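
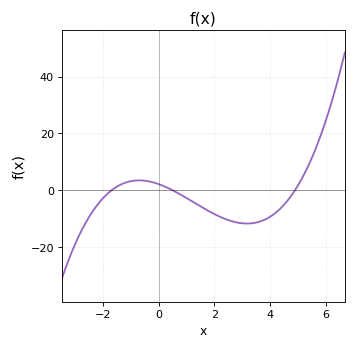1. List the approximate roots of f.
-1.8, 0.4, 4.8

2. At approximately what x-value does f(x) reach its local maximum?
-0.8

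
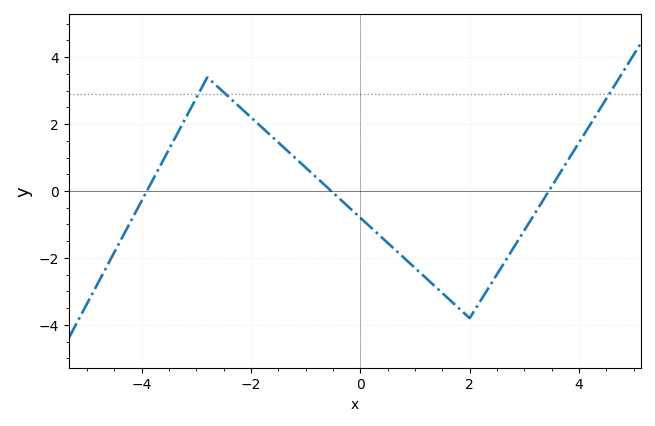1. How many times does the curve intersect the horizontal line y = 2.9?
3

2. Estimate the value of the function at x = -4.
-0.29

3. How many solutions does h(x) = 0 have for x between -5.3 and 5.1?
3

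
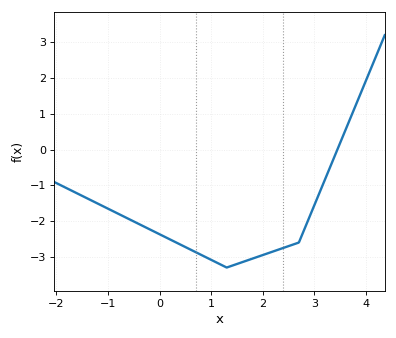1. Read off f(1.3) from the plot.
-3.3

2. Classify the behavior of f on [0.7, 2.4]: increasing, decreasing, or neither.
neither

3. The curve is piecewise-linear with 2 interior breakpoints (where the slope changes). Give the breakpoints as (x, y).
(1.3, -3.3); (2.7, -2.6)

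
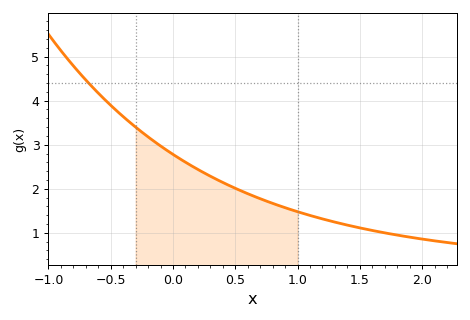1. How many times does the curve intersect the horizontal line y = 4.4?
1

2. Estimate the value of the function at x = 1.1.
1.39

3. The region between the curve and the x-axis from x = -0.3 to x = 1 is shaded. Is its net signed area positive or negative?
positive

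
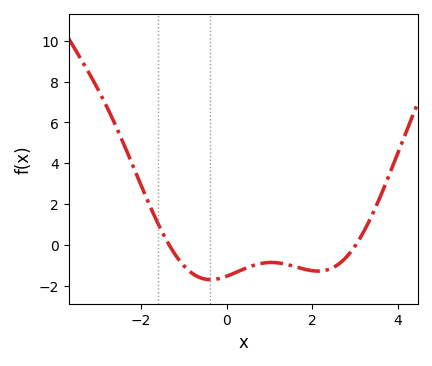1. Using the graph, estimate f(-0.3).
-1.69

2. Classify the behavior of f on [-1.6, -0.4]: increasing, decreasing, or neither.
decreasing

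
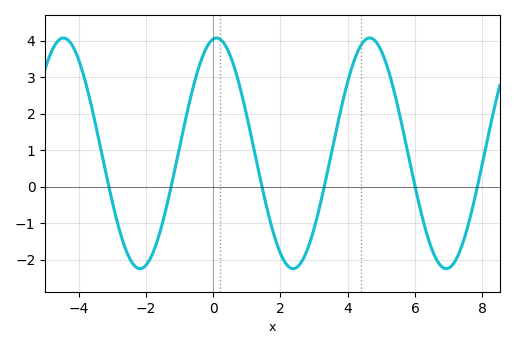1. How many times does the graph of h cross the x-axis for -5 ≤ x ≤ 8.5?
6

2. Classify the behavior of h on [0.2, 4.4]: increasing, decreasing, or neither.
neither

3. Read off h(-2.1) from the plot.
-2.2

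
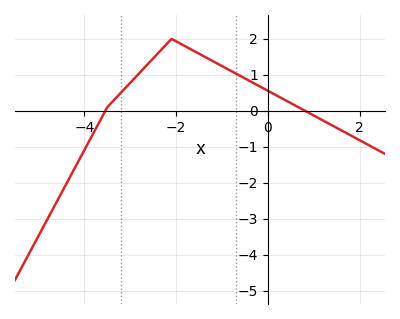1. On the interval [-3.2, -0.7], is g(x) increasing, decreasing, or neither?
neither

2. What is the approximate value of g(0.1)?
0.488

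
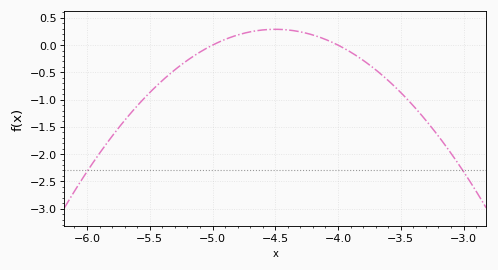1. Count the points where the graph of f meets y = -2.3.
2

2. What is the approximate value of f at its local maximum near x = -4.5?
0.3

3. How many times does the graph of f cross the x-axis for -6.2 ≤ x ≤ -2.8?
2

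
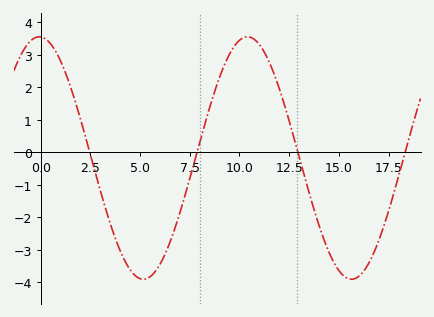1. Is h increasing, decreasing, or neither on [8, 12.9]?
neither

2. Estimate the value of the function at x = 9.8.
3.3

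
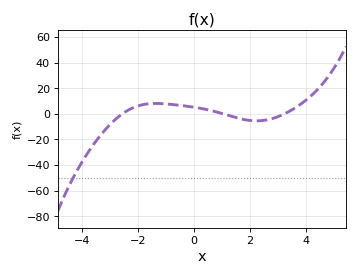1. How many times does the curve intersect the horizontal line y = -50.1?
1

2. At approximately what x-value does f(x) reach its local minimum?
2.2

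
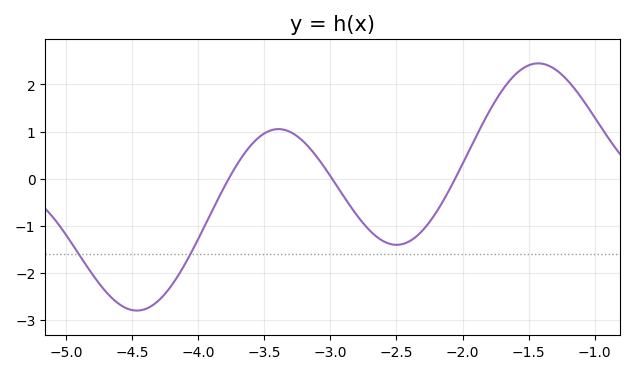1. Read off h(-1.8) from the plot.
1.42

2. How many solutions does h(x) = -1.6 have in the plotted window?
2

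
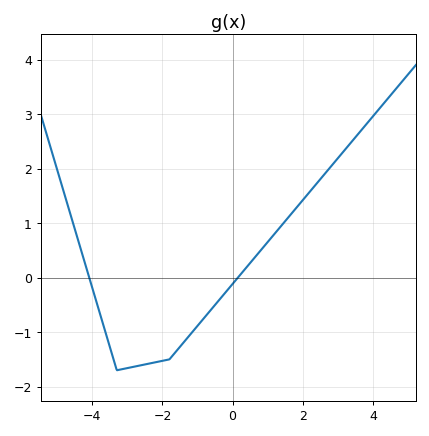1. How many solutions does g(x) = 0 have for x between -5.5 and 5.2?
2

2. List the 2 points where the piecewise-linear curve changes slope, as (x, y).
(-3.3, -1.7); (-1.8, -1.5)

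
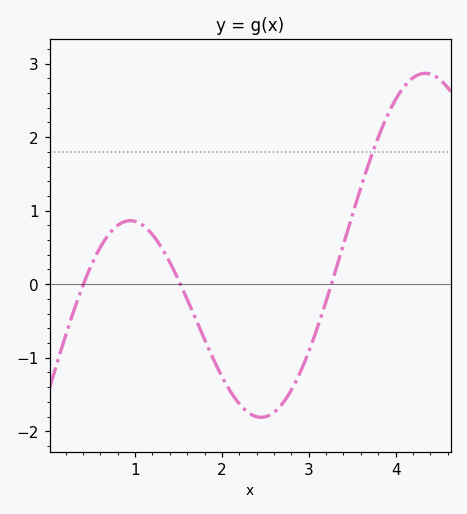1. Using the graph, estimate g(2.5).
-1.8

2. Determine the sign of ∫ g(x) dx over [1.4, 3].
negative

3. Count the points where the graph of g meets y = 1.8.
1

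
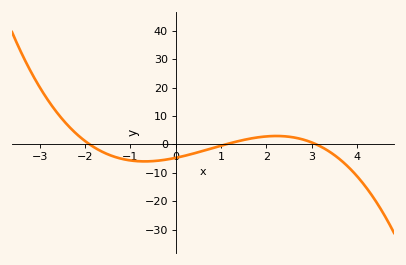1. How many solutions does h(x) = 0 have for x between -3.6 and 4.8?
3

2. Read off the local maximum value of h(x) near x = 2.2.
2.96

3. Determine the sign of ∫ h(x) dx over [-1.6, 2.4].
negative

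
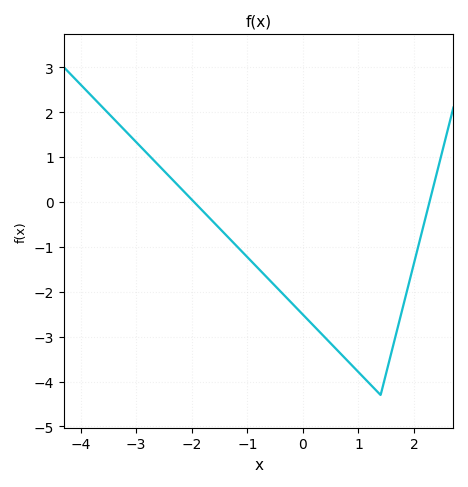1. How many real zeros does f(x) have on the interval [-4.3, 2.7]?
2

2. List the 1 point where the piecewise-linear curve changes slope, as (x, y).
(1.4, -4.3)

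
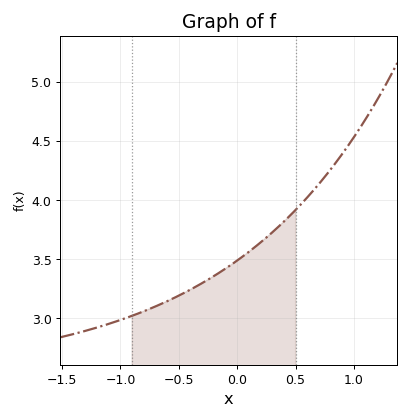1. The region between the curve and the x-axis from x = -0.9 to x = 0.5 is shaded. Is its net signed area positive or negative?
positive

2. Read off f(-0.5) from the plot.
3.19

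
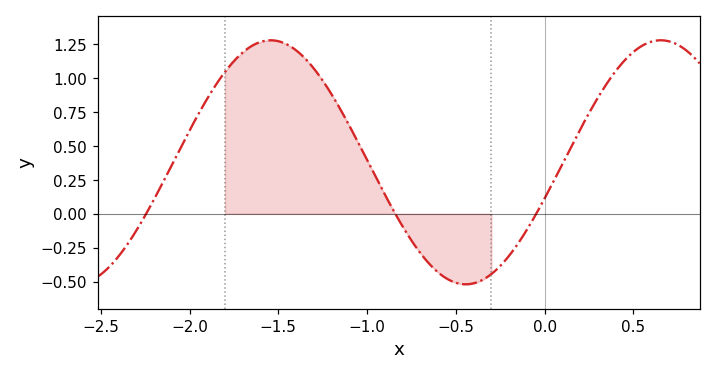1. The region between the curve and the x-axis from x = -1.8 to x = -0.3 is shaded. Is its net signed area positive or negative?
positive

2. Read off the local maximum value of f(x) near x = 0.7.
1.3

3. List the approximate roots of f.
-2.25, -0.85, -0.05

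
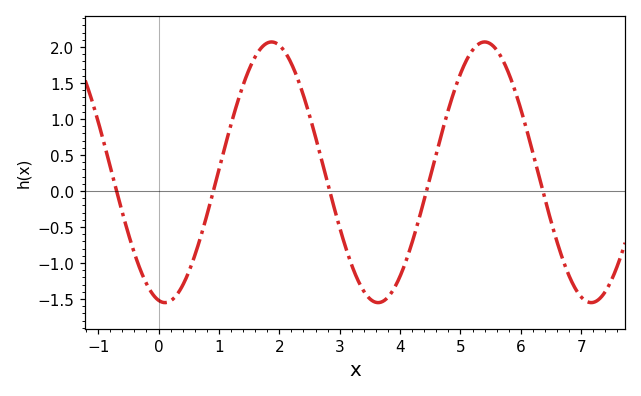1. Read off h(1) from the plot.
0.296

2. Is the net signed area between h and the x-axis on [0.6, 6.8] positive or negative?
positive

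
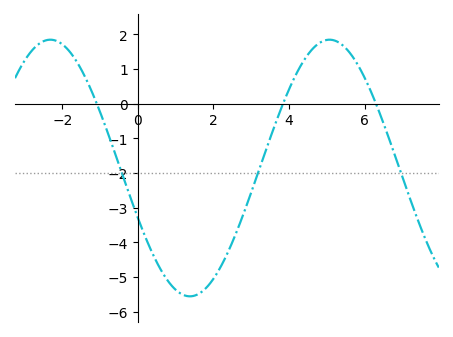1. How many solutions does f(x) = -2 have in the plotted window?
3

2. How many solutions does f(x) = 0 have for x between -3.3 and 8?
3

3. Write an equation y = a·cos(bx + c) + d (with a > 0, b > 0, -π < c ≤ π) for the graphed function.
y = 3.7cos(0.85x + 2) - 1.86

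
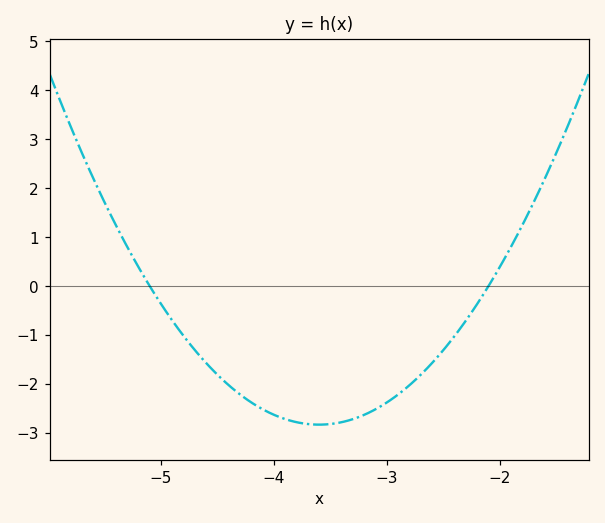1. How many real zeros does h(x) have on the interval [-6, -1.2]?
2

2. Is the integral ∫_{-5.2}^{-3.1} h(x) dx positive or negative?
negative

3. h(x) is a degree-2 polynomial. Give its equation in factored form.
y = 1.26(x + 5.1)(x + 2.1)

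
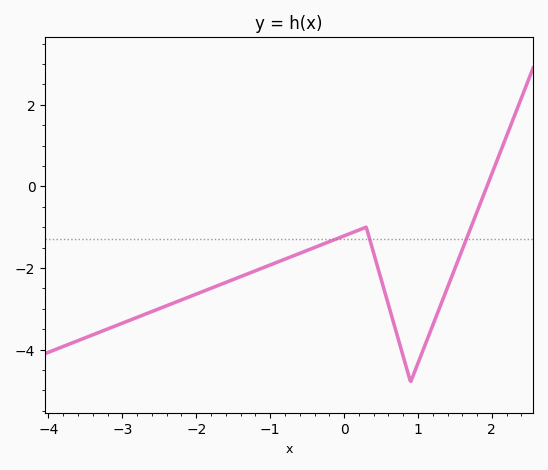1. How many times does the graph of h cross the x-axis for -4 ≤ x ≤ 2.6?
1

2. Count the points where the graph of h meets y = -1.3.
3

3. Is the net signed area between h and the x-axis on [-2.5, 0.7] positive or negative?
negative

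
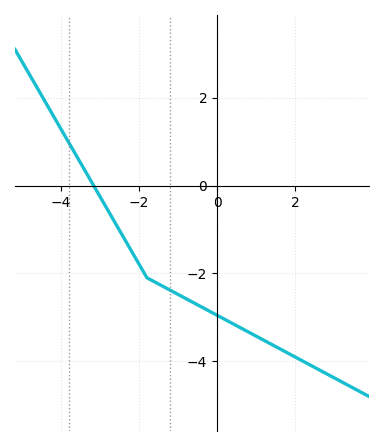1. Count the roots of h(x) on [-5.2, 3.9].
1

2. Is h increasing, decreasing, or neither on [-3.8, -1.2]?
decreasing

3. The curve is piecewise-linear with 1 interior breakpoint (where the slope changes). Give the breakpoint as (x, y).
(-1.8, -2.1)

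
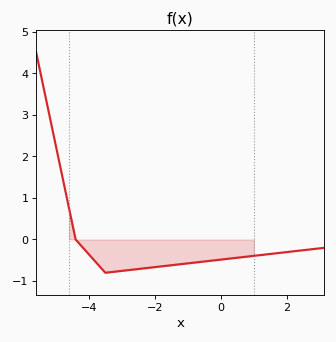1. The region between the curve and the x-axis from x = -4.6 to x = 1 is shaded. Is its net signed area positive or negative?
negative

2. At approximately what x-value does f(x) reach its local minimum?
-3.4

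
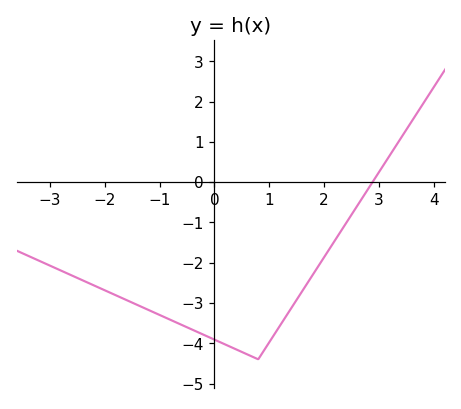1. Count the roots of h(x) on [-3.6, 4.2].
1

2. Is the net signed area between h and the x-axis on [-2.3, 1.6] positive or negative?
negative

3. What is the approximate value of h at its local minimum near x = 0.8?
-4.4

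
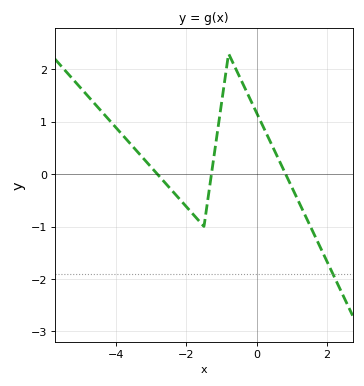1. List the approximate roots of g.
-2.83, -1.29, 0.827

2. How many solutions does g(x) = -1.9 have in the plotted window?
1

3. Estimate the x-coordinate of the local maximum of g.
-0.8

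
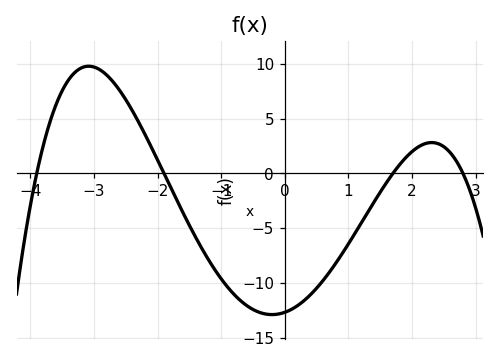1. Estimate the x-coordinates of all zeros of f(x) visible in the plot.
-3.9, -1.9, 1.7, 2.8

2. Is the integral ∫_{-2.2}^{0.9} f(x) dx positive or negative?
negative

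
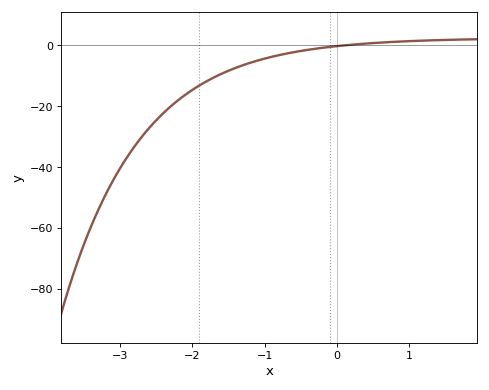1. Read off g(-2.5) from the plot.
-24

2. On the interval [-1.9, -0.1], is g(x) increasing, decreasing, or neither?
increasing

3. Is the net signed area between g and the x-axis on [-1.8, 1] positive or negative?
negative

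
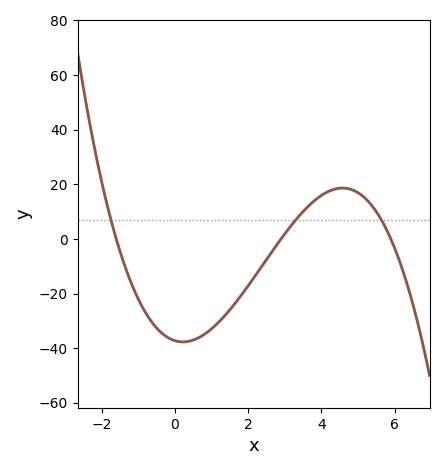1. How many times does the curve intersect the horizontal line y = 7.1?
3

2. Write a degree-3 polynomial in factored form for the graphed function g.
y = -1.36(x + 1.6)(x - 2.9)(x - 5.9)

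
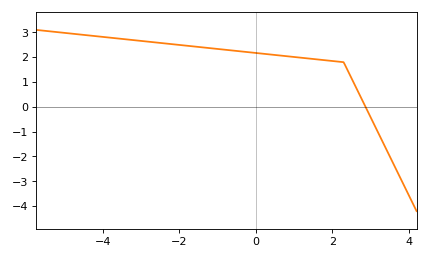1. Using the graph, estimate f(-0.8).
2.3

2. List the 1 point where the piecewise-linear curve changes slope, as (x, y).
(2.3, 1.8)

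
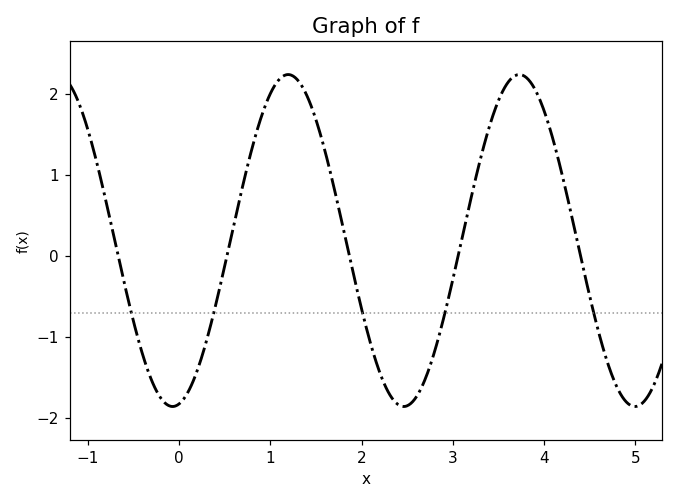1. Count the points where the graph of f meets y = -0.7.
5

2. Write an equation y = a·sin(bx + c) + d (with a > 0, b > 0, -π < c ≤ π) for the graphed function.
y = 2.05sin(2.5x - 1.4) + 0.19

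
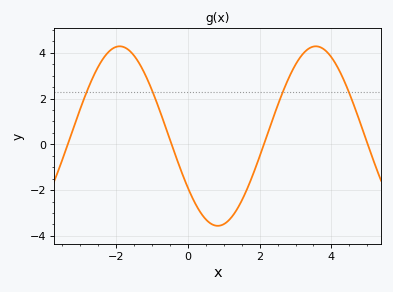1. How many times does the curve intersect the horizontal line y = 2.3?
4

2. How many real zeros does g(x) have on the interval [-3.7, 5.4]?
4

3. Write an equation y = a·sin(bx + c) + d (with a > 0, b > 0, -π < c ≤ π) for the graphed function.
y = 3.92sin(1.15x - 2.53) + 0.36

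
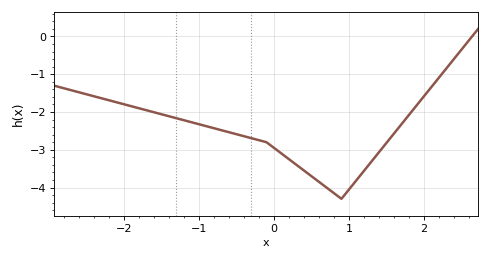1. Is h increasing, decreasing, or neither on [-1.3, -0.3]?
decreasing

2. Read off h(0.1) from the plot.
-3.1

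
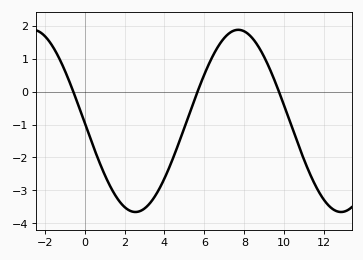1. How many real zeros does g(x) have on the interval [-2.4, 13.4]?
3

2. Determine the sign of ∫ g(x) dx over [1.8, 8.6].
negative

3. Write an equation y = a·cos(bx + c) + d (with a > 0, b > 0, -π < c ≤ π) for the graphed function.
y = 2.77cos(0.61x + 1.59) - 0.89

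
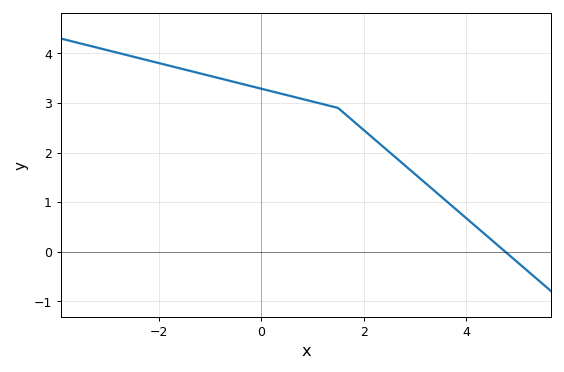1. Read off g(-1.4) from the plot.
3.65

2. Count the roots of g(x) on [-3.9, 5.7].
1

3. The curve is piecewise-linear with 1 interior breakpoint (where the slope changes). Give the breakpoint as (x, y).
(1.5, 2.9)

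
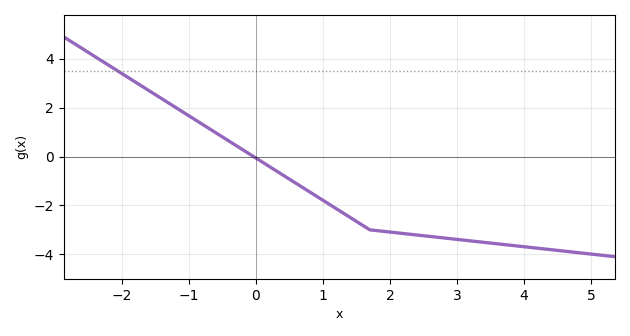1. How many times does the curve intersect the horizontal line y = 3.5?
1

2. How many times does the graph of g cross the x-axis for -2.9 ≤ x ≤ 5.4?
1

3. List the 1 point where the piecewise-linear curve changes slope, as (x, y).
(1.7, -3)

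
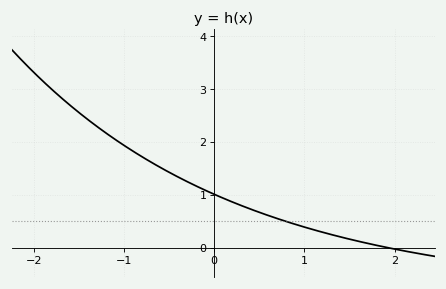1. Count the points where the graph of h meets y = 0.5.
1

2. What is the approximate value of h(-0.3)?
1.2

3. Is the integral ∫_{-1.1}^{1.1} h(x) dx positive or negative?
positive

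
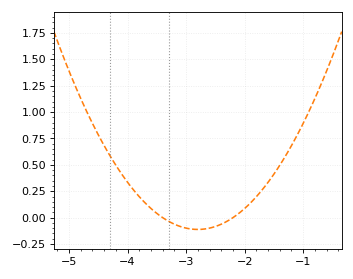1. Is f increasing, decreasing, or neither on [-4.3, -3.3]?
decreasing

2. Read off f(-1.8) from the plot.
0.2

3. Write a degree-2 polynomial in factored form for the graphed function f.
y = 0.31(x + 3.4)(x + 2.2)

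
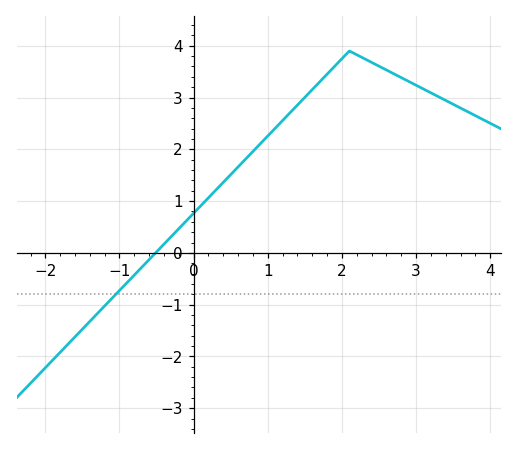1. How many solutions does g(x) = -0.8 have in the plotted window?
1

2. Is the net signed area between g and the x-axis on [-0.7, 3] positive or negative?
positive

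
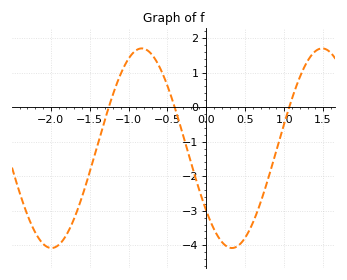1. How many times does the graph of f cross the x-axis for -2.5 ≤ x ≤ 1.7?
3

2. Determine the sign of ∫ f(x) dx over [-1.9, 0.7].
negative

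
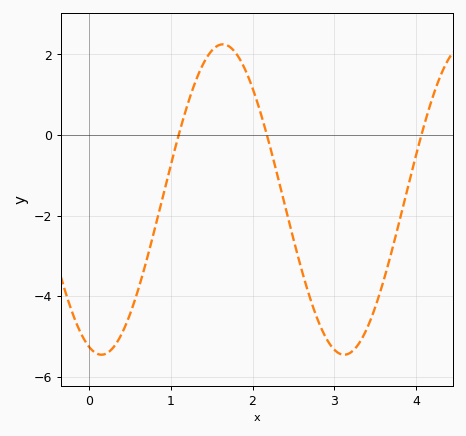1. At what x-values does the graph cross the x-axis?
1.1, 2.2, 4.1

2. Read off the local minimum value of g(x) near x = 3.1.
-5.4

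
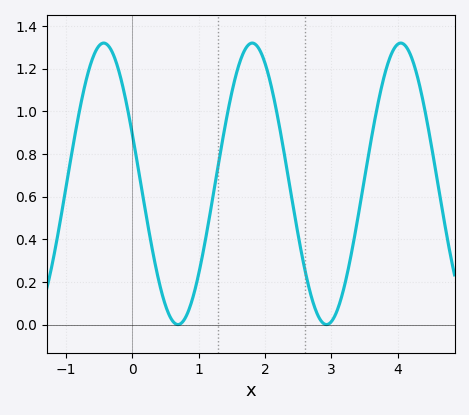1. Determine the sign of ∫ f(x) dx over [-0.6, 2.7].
positive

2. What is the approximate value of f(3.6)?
0.869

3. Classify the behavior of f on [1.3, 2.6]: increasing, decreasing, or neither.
neither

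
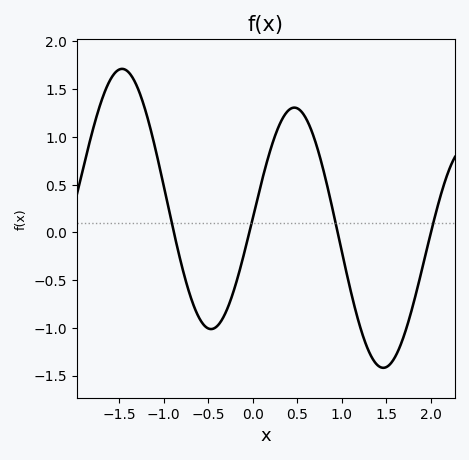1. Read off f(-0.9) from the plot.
0.05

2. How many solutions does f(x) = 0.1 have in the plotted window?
4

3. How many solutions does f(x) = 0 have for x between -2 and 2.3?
4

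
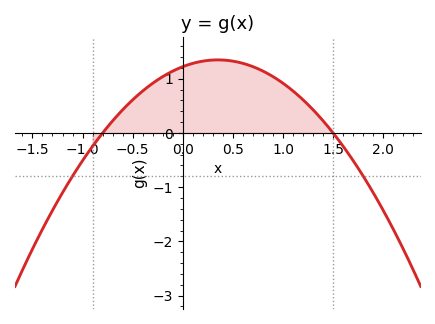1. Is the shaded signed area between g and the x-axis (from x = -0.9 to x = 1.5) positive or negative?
positive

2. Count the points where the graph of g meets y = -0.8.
2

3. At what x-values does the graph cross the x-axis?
-0.8, 1.5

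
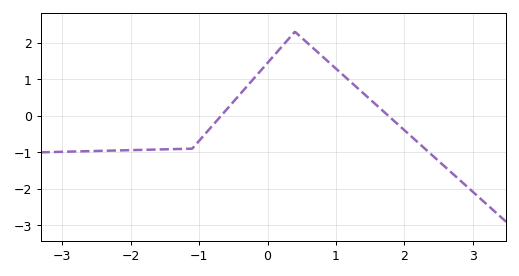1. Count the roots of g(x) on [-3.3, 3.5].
2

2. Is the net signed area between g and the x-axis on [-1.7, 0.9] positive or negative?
positive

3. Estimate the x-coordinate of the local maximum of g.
0.4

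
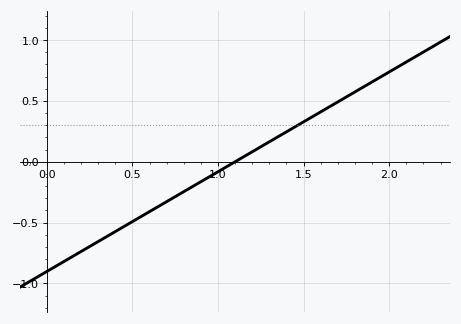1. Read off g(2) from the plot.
0.75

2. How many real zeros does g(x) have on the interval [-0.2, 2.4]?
1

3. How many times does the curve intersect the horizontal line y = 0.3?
1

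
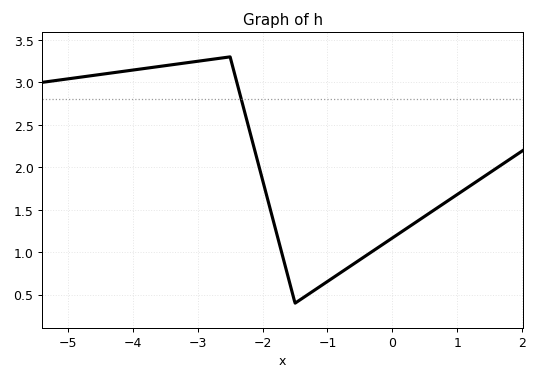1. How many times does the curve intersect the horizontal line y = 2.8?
1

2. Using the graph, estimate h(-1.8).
1.25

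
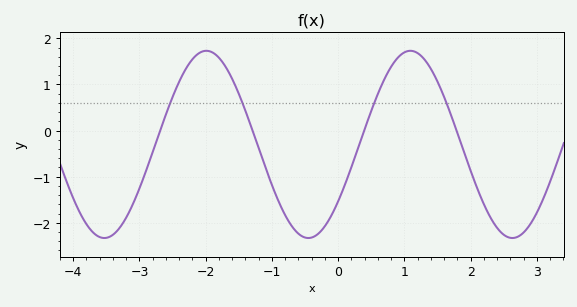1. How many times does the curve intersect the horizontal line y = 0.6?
4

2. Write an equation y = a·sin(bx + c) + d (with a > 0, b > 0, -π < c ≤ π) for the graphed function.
y = 2.03sin(2x - 0.65) - 0.3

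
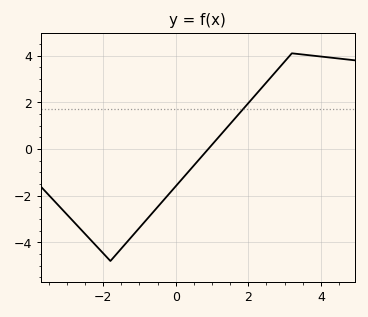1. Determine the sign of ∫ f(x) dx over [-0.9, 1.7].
negative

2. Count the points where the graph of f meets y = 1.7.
1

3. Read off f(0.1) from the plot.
-1.42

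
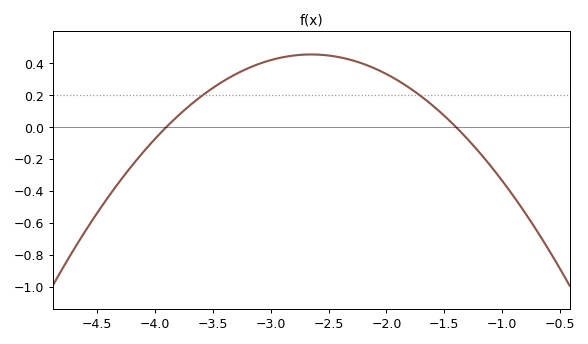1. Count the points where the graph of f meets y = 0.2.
2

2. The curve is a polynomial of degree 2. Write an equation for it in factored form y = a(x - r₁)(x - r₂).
y = -0.29(x + 3.9)(x + 1.4)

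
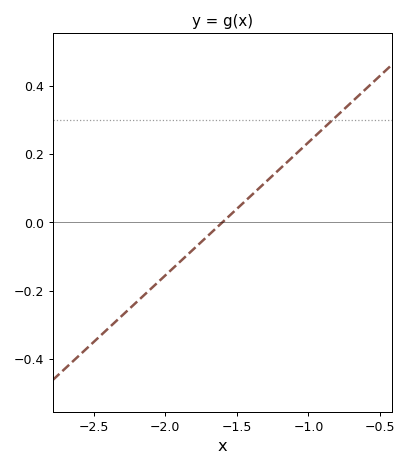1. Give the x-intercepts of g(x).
-1.6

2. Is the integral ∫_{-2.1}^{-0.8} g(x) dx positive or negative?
positive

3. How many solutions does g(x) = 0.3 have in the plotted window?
1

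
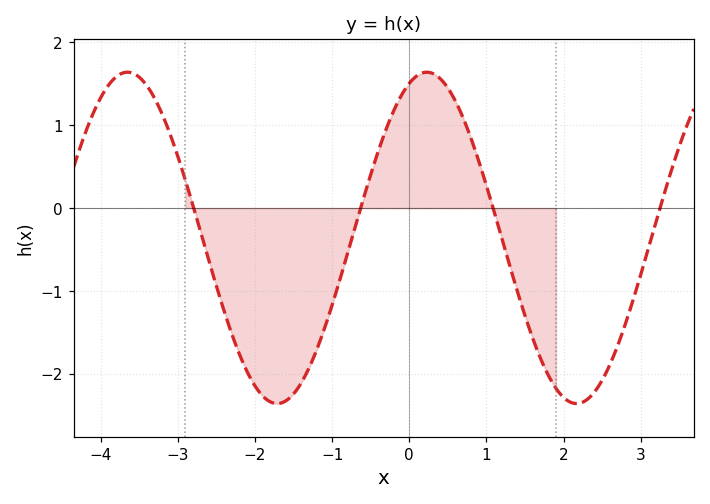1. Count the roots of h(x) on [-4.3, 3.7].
4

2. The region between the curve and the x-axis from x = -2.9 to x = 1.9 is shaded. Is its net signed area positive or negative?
negative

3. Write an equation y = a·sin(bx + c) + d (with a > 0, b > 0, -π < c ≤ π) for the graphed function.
y = 2sin(1.6x + 1.2) - 0.36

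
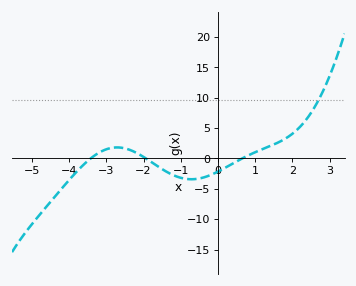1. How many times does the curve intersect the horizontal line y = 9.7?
1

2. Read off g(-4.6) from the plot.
-8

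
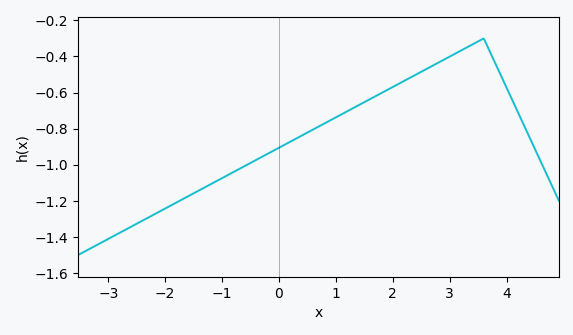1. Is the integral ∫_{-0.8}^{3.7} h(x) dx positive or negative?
negative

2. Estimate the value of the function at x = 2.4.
-0.502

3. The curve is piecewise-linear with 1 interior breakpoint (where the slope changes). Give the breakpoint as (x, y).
(3.6, -0.3)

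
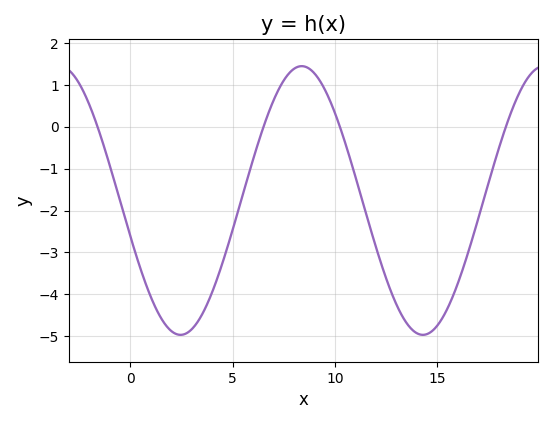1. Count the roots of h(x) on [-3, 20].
4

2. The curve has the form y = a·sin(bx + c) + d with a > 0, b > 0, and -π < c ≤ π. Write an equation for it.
y = 3.21sin(0.53x - 2.87) - 1.76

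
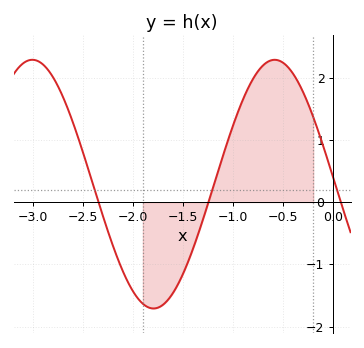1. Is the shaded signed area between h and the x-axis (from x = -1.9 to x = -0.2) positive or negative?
positive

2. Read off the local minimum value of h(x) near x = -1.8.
-1.71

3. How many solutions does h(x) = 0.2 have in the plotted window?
3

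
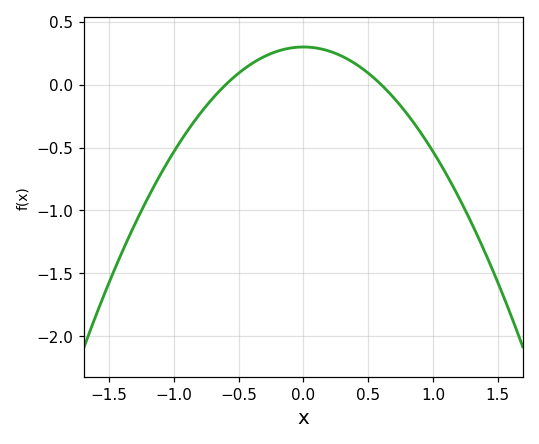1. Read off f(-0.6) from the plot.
0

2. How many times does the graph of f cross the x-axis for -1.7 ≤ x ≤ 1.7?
2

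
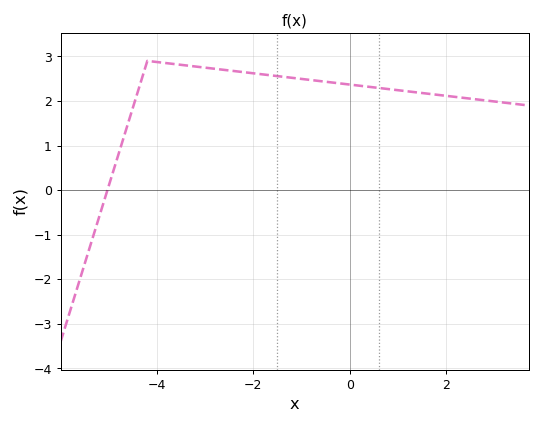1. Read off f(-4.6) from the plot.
1.5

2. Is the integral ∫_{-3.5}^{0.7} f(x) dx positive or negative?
positive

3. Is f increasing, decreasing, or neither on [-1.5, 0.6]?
decreasing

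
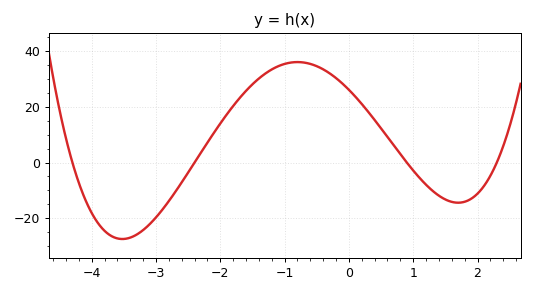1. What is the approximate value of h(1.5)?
-13.2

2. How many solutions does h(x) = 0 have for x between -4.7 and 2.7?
4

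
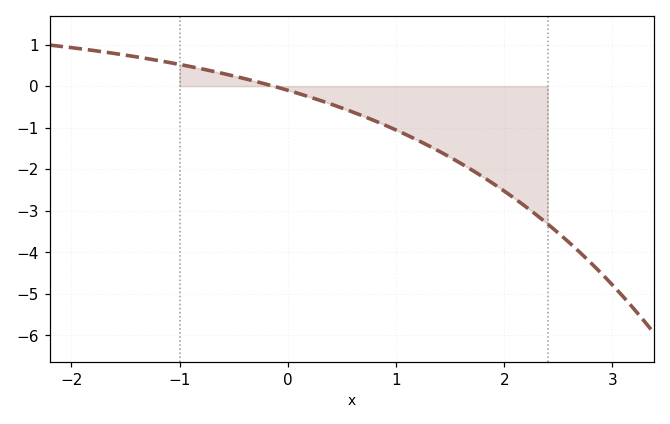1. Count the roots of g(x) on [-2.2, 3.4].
1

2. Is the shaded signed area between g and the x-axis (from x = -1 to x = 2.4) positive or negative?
negative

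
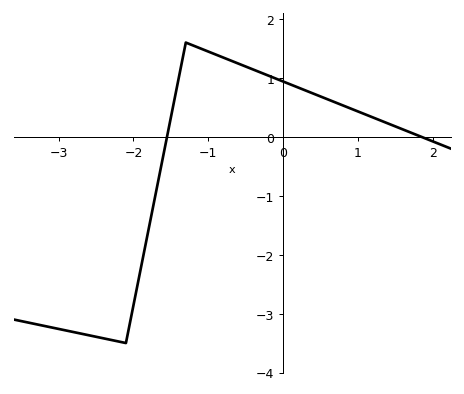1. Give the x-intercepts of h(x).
-1.55, 1.85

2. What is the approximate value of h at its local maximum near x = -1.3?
1.6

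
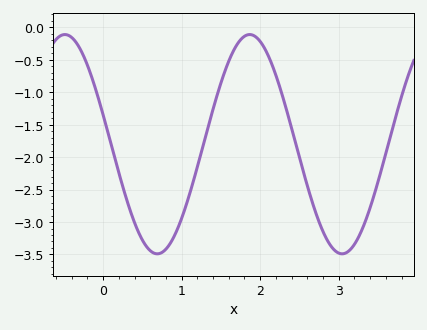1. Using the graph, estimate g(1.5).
-0.85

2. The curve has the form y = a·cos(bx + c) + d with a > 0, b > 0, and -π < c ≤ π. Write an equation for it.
y = 1.69cos(2.7x + 1.3) - 1.8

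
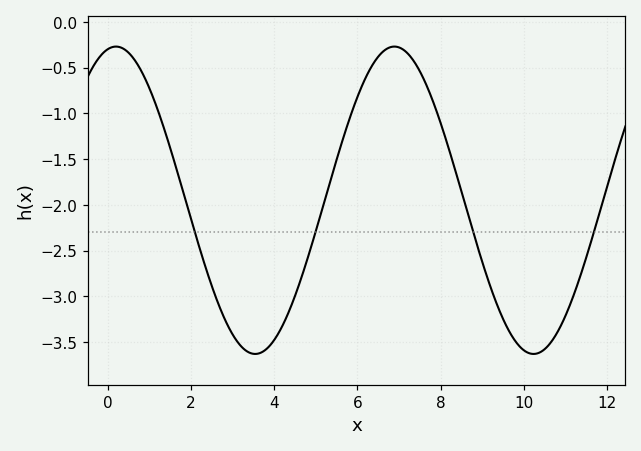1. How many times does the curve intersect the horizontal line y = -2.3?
4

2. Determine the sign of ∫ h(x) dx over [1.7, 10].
negative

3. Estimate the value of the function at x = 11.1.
-3.1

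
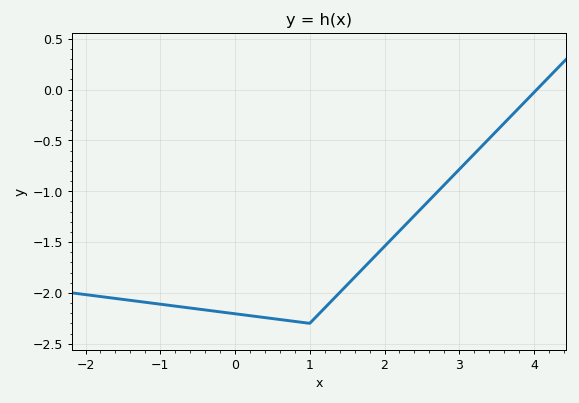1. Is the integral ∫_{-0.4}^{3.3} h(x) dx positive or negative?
negative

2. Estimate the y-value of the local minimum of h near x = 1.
-2.3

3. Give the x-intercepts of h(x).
4.04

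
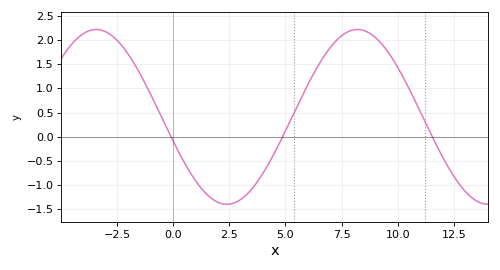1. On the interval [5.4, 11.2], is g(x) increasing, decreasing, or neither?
neither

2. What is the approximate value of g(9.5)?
1.8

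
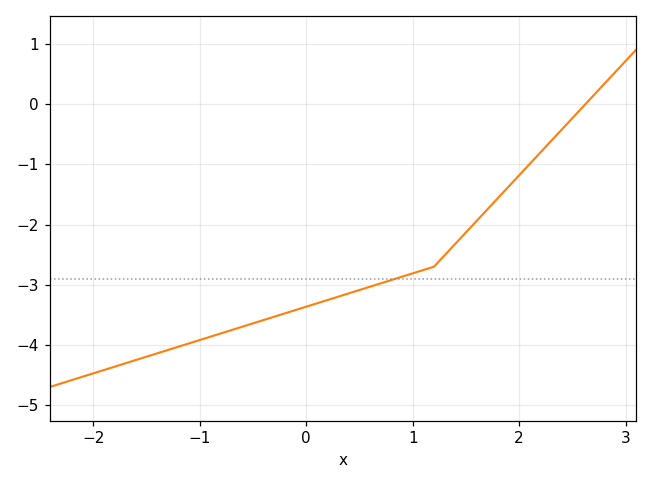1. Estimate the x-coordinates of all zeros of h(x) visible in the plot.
2.6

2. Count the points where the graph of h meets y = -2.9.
1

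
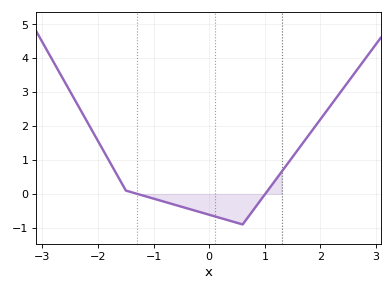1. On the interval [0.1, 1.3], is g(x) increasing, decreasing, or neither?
neither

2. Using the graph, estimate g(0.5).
-0.852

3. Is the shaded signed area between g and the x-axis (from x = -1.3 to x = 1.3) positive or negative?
negative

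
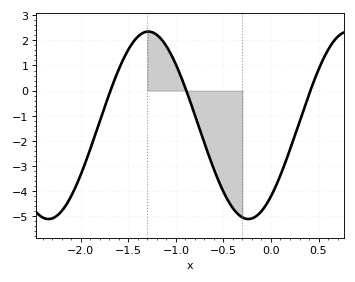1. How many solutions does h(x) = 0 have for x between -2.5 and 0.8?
3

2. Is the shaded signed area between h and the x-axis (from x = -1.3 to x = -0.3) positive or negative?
negative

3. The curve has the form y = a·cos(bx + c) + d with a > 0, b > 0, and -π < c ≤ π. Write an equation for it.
y = 3.73cos(3x - 2.4) - 1.38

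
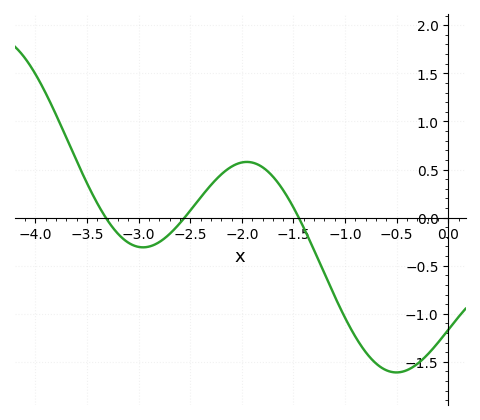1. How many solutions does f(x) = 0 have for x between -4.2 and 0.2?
3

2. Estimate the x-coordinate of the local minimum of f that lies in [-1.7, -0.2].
-0.503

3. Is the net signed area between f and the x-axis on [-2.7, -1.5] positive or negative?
positive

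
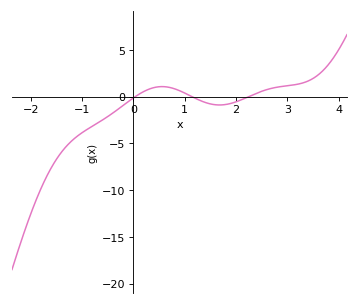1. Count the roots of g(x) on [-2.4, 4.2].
3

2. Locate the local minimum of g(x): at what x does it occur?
1.68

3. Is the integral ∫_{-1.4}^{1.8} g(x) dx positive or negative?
negative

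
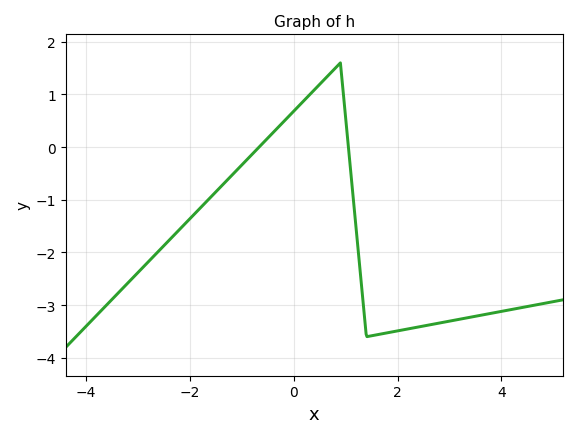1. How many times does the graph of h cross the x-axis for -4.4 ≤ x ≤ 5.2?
2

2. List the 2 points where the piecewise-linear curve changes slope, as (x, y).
(0.9, 1.6); (1.4, -3.6)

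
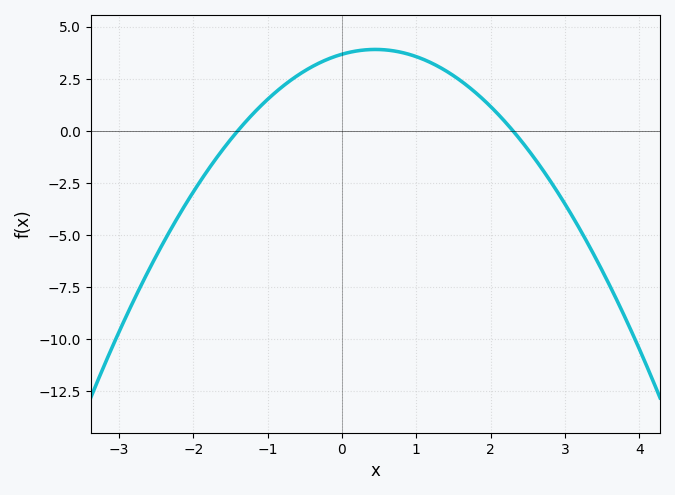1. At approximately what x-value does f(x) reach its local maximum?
0.4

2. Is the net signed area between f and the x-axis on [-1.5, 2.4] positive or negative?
positive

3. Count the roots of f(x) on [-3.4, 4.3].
2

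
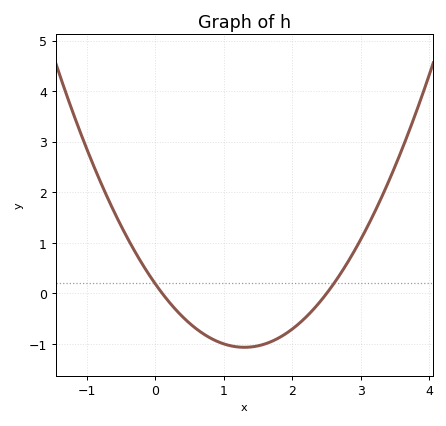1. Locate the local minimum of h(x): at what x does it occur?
1.3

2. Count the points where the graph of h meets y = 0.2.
2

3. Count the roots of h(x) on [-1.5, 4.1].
2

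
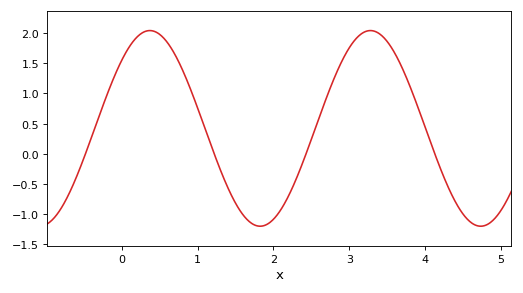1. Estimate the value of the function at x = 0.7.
1.65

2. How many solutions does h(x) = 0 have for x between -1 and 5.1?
4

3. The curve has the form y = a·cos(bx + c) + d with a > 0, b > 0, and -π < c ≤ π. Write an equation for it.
y = 1.62cos(2.2x - 0.8) + 0.42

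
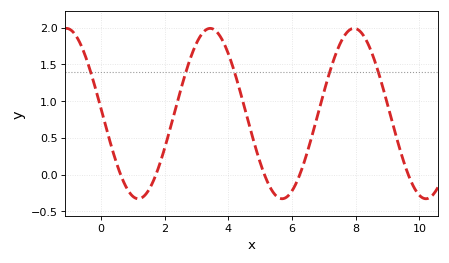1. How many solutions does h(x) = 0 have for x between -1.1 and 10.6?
5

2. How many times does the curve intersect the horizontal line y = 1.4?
5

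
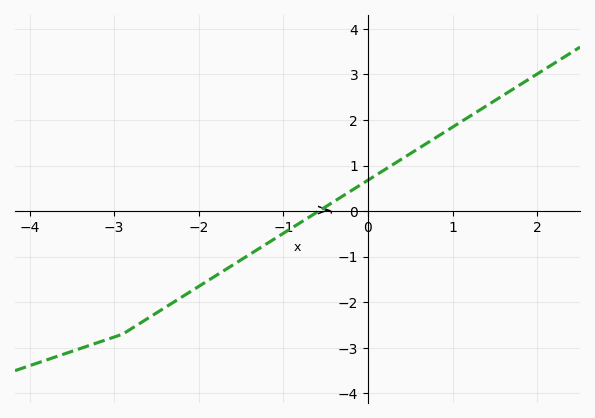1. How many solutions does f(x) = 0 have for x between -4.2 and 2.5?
1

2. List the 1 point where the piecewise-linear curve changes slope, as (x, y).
(-2.9, -2.7)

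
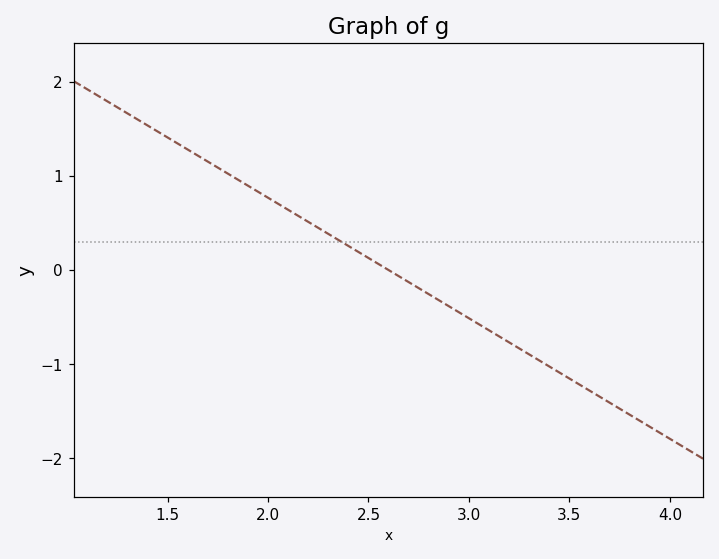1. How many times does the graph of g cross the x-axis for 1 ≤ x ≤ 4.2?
1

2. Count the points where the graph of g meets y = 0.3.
1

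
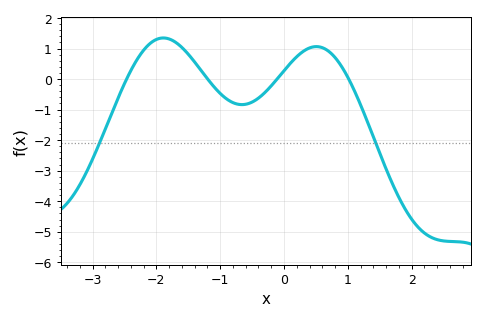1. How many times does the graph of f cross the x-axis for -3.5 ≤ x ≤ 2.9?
4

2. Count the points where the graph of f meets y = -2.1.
2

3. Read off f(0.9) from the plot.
0.4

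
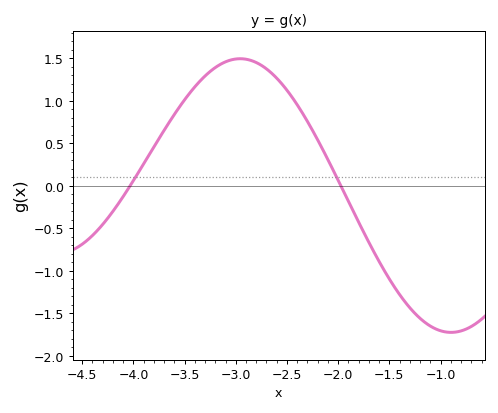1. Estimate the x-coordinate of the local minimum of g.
-0.897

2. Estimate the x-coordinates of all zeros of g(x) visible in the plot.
-4.03, -1.97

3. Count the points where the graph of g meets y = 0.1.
2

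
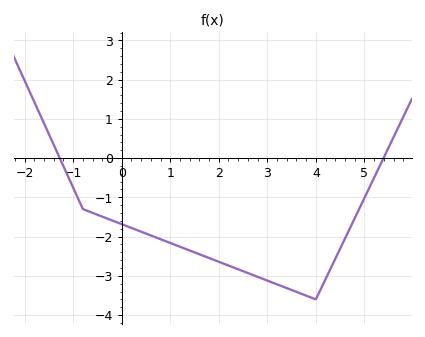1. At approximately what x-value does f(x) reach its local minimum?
4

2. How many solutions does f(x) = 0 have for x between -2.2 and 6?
2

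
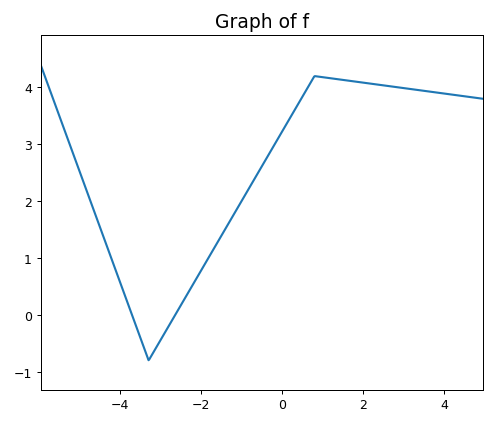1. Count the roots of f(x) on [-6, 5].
2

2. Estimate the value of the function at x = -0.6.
2.5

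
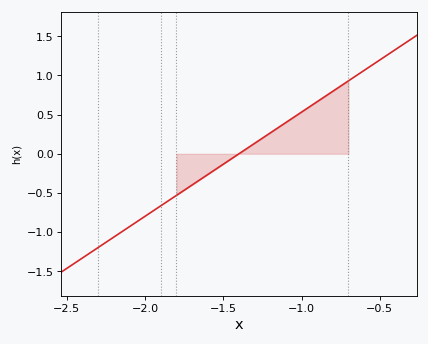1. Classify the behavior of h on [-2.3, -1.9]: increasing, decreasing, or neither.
increasing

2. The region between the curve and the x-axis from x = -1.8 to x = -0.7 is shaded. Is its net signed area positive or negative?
positive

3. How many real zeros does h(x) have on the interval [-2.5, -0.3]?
1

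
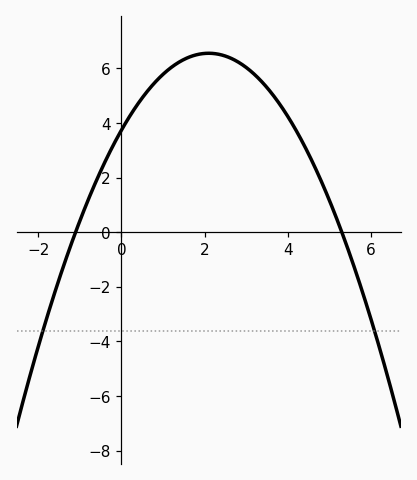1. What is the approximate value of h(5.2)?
0.4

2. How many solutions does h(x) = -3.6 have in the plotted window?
2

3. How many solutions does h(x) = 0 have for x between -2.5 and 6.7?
2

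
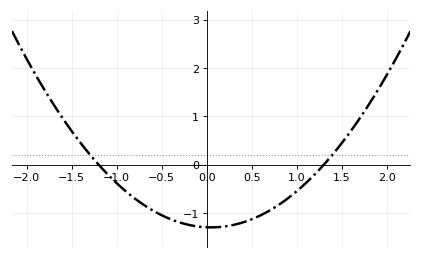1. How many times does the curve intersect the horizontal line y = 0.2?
2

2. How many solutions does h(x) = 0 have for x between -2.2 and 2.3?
2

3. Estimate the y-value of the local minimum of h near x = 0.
-1.3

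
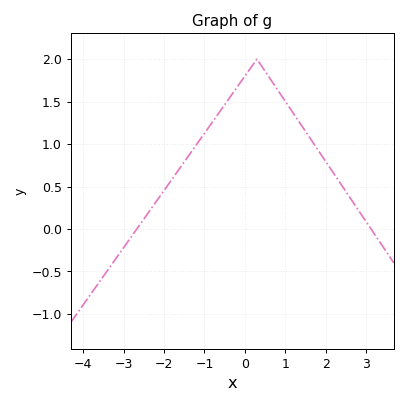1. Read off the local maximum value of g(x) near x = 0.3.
2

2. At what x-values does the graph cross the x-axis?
-2.67, 3.12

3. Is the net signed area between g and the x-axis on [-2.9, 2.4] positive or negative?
positive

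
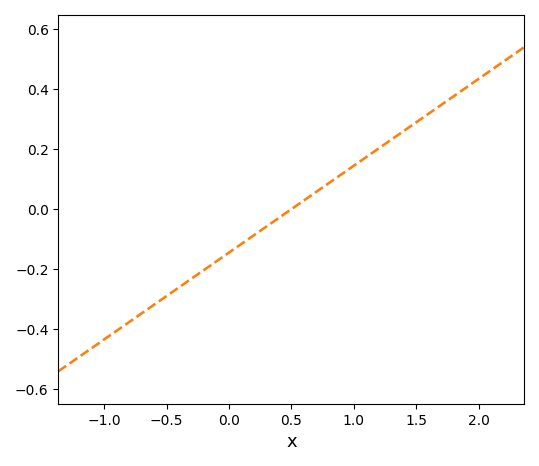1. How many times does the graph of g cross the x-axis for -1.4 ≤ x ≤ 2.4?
1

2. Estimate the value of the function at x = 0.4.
-0.029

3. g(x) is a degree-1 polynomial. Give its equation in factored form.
y = 0.29(x - 0.5)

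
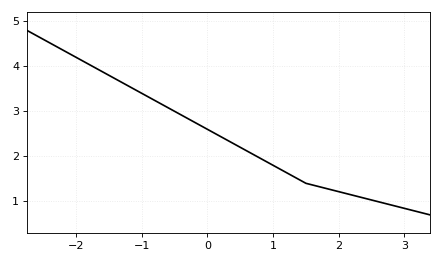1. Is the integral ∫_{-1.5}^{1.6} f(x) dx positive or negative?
positive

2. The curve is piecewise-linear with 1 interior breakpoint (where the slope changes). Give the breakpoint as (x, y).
(1.5, 1.4)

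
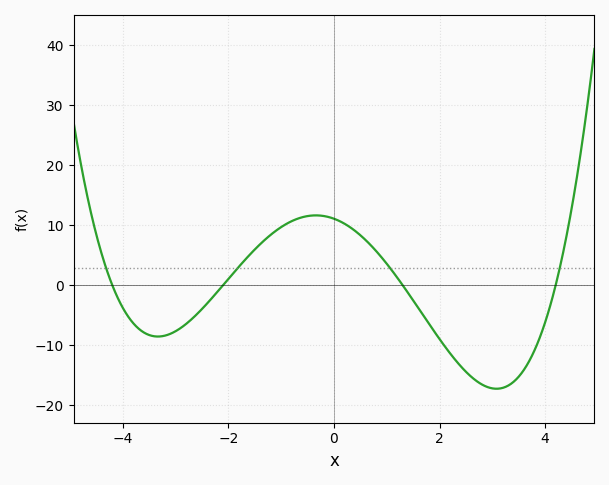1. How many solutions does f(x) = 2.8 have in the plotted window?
4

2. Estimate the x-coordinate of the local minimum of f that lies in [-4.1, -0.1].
-3.4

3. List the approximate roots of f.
-4.2, -2, 1.2, 4.2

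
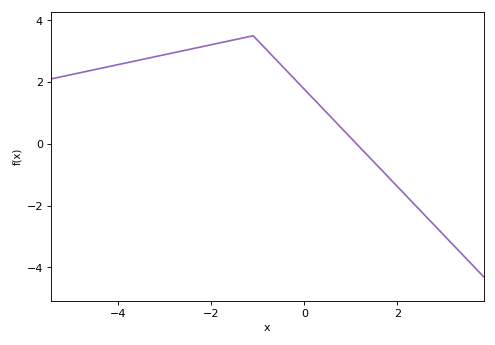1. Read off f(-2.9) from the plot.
2.92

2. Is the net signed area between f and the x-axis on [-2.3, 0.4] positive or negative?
positive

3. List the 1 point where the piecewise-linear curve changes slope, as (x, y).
(-1.1, 3.5)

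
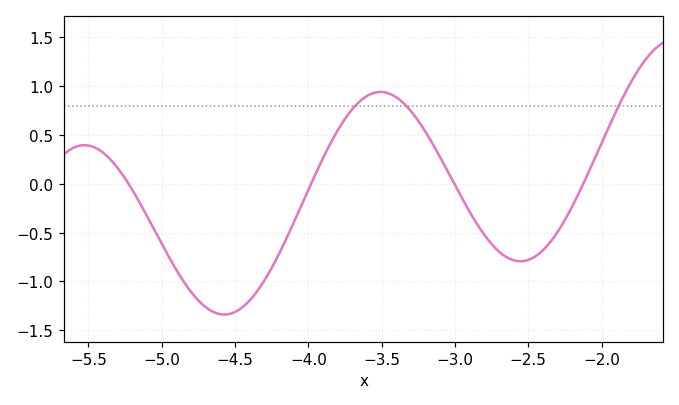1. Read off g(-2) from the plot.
0.4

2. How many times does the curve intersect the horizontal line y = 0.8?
3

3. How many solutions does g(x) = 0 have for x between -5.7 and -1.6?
4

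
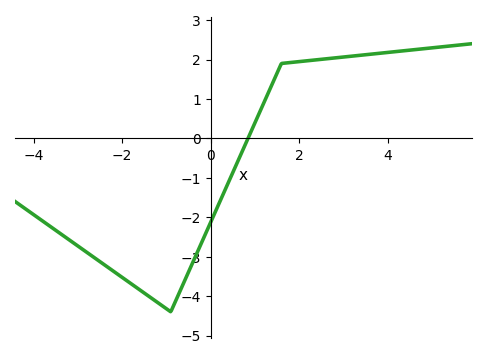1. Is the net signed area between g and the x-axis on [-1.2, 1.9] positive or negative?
negative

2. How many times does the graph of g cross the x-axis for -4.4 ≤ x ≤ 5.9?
1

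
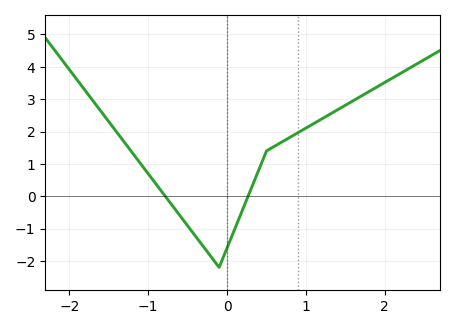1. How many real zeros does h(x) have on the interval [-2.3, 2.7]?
2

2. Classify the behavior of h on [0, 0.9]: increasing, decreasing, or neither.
increasing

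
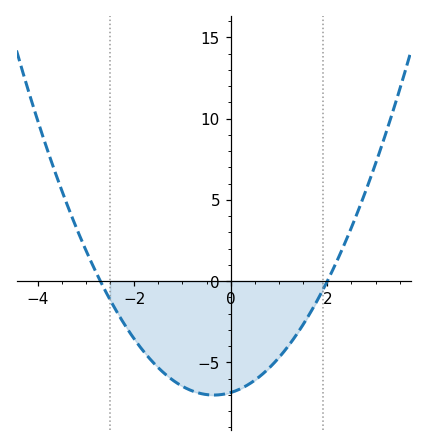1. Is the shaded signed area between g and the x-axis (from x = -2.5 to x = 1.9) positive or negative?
negative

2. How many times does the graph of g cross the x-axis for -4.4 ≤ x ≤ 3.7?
2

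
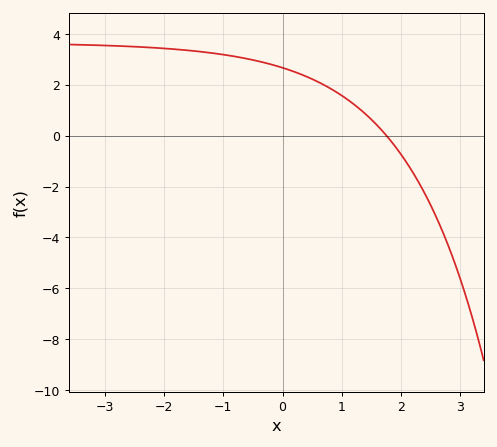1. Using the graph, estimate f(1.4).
0.85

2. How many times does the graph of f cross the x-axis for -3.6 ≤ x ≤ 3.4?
1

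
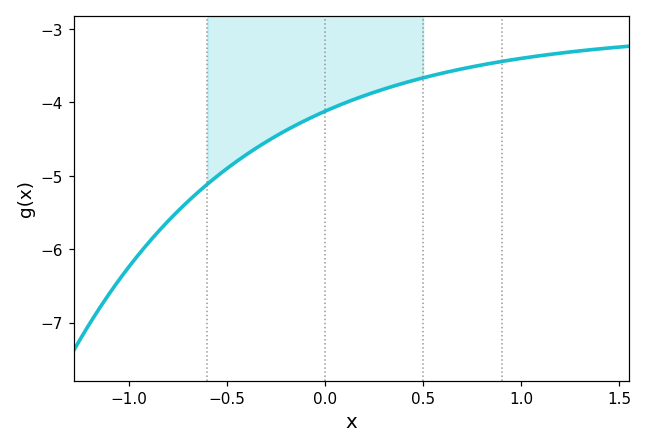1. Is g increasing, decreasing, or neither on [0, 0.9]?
increasing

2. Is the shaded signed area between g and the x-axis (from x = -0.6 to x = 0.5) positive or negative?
negative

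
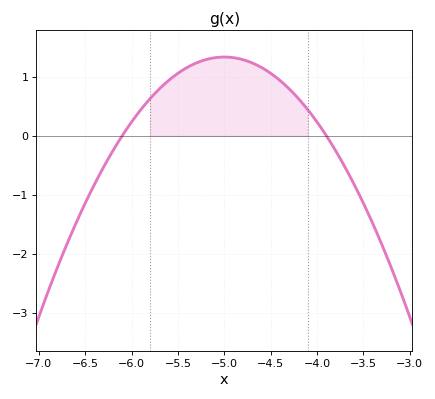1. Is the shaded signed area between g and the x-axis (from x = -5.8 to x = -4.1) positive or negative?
positive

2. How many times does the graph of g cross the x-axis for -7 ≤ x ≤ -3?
2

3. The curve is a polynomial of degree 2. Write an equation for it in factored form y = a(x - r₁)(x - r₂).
y = -1.1(x + 6.1)(x + 3.9)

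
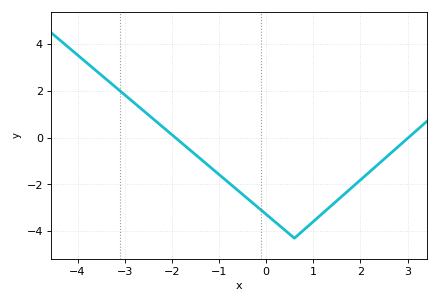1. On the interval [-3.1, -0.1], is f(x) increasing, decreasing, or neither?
decreasing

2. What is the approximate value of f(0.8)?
-3.94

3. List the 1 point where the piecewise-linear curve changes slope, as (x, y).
(0.6, -4.3)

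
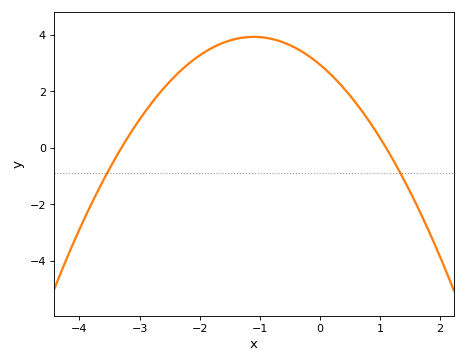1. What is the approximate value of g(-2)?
3.2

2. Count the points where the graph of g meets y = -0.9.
2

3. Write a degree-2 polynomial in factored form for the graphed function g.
y = -0.81(x + 3.3)(x - 1.1)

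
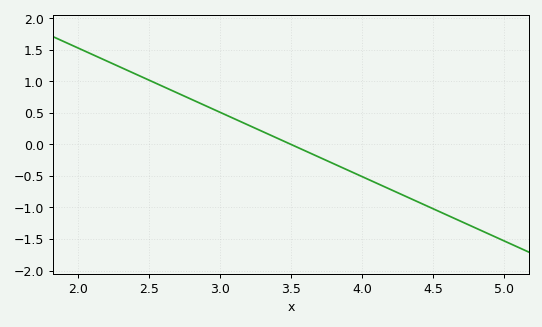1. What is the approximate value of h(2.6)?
0.9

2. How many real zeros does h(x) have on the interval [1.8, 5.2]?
1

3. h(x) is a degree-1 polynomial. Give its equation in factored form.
y = -1.02(x - 3.5)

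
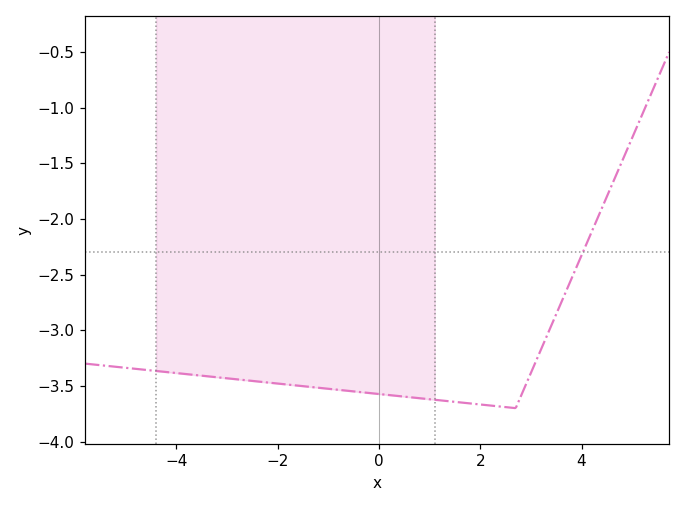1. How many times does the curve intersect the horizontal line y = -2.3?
1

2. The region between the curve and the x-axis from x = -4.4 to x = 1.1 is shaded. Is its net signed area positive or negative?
negative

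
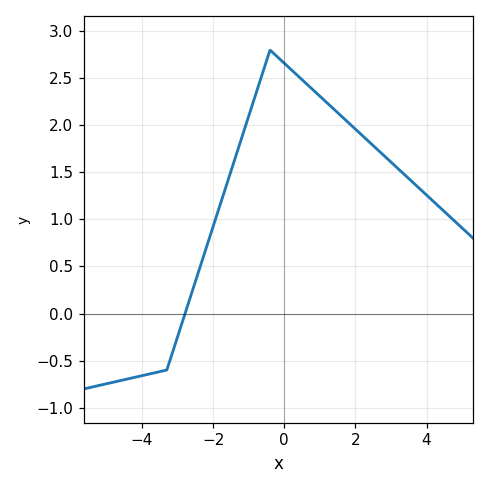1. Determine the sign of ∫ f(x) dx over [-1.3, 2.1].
positive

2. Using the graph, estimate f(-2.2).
0.7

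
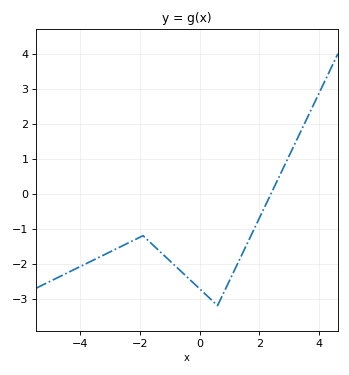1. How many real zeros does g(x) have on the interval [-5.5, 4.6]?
1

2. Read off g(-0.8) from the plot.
-2.08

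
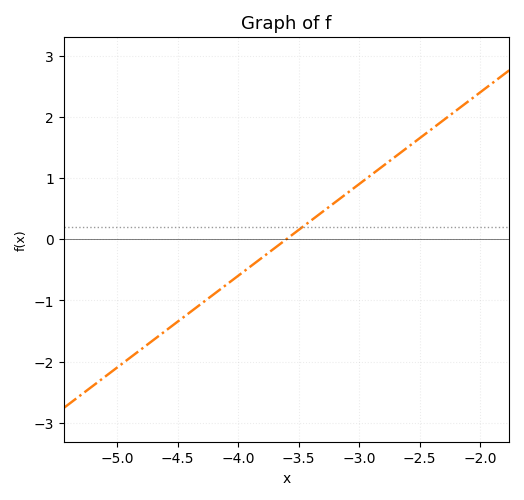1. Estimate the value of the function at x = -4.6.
-1.5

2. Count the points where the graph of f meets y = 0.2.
1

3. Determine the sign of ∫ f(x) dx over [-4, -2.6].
positive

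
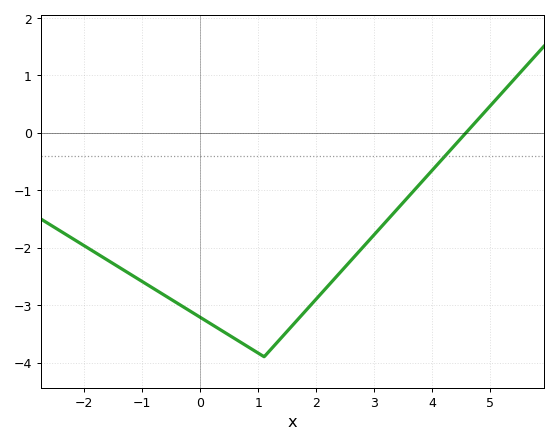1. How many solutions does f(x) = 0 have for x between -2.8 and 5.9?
1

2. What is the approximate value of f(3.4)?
-1.3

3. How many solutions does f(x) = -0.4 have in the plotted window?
1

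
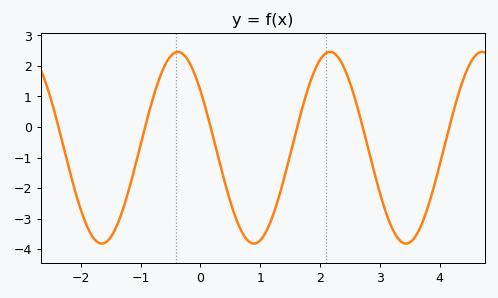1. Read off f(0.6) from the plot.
-3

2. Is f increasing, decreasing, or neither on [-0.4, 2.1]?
neither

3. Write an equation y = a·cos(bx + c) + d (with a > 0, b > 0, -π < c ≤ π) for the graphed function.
y = 3.14cos(2.5x + 0.93) - 0.68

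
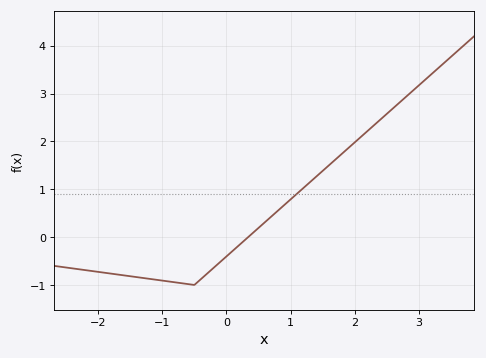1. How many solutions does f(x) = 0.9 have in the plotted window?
1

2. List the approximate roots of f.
0.338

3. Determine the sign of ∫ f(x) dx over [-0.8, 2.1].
positive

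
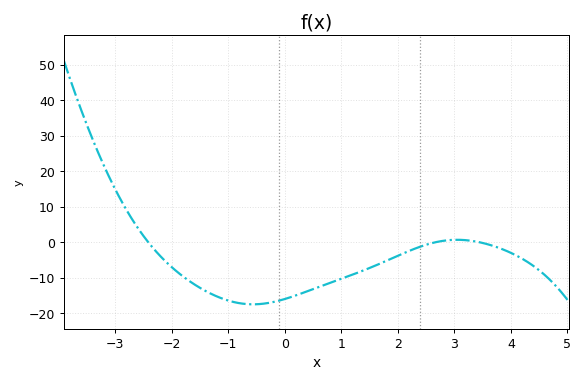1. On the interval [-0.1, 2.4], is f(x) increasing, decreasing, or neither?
increasing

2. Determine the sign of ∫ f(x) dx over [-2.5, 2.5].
negative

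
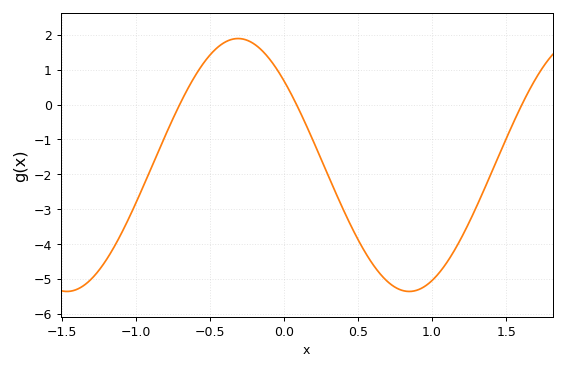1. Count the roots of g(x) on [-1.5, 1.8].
3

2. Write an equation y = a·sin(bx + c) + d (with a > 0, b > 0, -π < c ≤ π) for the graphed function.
y = 3.62sin(2.72x + 2.41) - 1.73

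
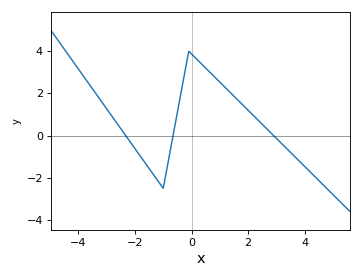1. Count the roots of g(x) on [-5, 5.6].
3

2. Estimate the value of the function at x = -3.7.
2.6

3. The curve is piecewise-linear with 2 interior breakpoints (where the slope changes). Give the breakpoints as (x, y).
(-1, -2.5); (-0.1, 4)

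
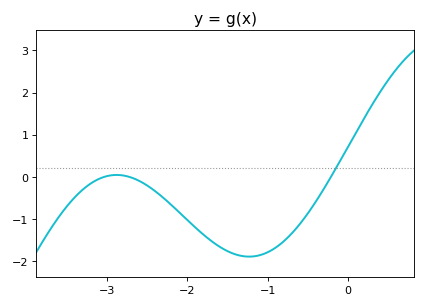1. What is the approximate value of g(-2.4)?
-0.335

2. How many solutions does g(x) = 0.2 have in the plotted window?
1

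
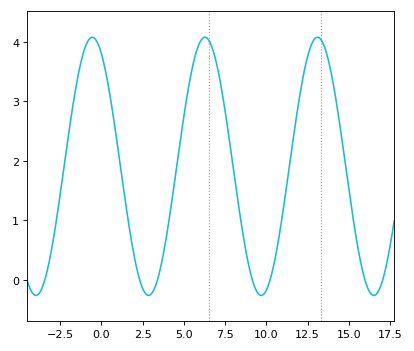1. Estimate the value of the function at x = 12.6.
3.9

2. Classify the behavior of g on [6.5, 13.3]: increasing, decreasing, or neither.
neither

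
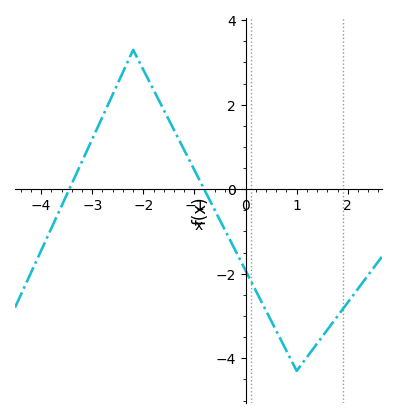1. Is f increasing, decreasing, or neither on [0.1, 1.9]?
neither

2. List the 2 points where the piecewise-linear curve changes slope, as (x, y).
(-2.2, 3.3); (1, -4.3)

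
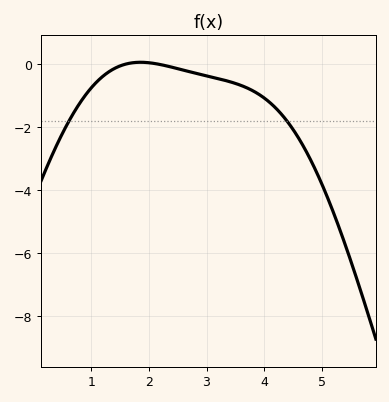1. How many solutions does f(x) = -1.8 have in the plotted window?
2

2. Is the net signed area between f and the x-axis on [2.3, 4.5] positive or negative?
negative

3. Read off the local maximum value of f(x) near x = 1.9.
0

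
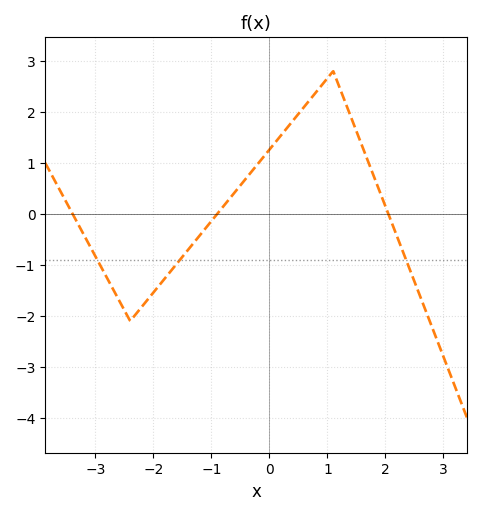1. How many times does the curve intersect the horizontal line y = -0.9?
3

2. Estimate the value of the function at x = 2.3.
-0.7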